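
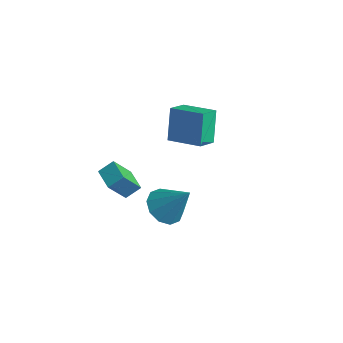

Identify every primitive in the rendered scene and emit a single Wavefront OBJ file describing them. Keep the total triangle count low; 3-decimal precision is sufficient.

v -1.92 3.508 0.162
v -1.839 2.381 0.784
v -0.062 3.891 0.613
v 0.019 2.763 1.234
v -1.339 2.637 -1.494
v -1.258 1.509 -0.873
v 0.519 3.019 -1.044
v 0.6 1.892 -0.422
v 2.86 -3.376 0.467
v 3.709 -3.298 -0.162
v 4.04 -2.944 2.113
v 3.433 -2.705 -0.12
v 2.938 -2.369 0.147
v 2.414 -2.417 0.536
v 2.059 -2.832 0.899
v 2.011 -3.454 1.097
v 2.287 -4.047 1.055
v 2.782 -4.383 0.788
v 3.307 -4.335 0.399
v 3.661 -3.92 0.036
v -2.066 -1.528 -2.592
v -2.372 -2.463 -1.133
v -1.689 -0.805 -2.049
v -1.994 -1.74 -0.59
v -0.906 -2.06 -2.69
v -1.211 -2.995 -1.231
v -0.528 -1.337 -2.147
v -0.834 -2.272 -0.688
f 2 4 1
f 5 2 1
f 1 4 3
f 3 5 1
f 2 8 4
f 6 2 5
f 6 8 2
f 4 8 3
f 7 5 3
f 3 8 7
f 7 6 5
f 8 6 7
f 10 9 12
f 10 12 11
f 12 9 13
f 12 13 11
f 13 9 14
f 13 14 11
f 14 9 15
f 14 15 11
f 15 9 16
f 15 16 11
f 16 9 17
f 16 17 11
f 17 9 18
f 17 18 11
f 18 9 19
f 18 19 11
f 19 9 20
f 19 20 11
f 20 9 10
f 20 10 11
f 22 24 21
f 25 22 21
f 21 24 23
f 23 25 21
f 22 28 24
f 26 22 25
f 26 28 22
f 24 28 23
f 27 25 23
f 23 28 27
f 27 26 25
f 28 26 27



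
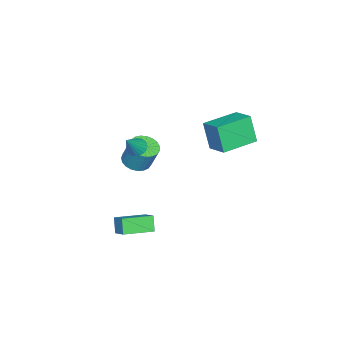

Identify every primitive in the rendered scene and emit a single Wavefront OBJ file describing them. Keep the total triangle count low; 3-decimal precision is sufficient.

v 1.792 -1.689 -2.916
v 2.382 -0.938 -2.331
v 0.483 -0.409 -3.24
v 1.073 0.342 -2.655
v 2.287 -1.402 -3.785
v 2.877 -0.651 -3.2
v 0.978 -0.122 -4.109
v 1.568 0.629 -3.524
v -3.144 -2.551 -1.839
v -2.639 -1.886 -2.172
v -2.43 -1.263 -0.615
v -2.936 -1.929 -0.281
v -2.982 -1.737 -2.186
v -2.773 -1.114 -0.629
v -3.353 -1.729 -2.139
v -3.144 -1.106 -0.582
v -3.688 -1.863 -2.041
v -3.48 -1.241 -0.484
v -3.929 -2.117 -1.907
v -3.721 -1.494 -0.35
v -4.035 -2.445 -1.762
v -3.826 -1.822 -0.205
v -3.986 -2.792 -1.63
v -3.778 -2.169 -0.073
v -3.792 -3.097 -1.534
v -3.583 -2.474 0.023
v -3.486 -3.308 -1.49
v -3.277 -2.685 0.067
v -3.121 -3.388 -1.507
v -2.912 -2.765 0.05
v -2.76 -3.323 -1.581
v -2.551 -2.701 -0.024
v -2.465 -3.125 -1.7
v -2.256 -2.503 -0.143
v -2.288 -2.828 -1.843
v -2.079 -2.205 -0.285
v -2.259 -2.483 -1.985
v -2.05 -1.86 -0.427
v -2.383 -2.15 -2.101
v -2.174 -1.527 -0.544
v 1.21 -0.534 2.903
v 1.572 -0.866 2.558
v 2.25 -0.686 4.137
v 1.656 -0.636 2.515
v 1.664 -0.388 2.539
v 1.593 -0.165 2.626
v 1.456 -0.006 2.761
v 1.276 0.062 2.921
v 1.085 0.026 3.077
v 0.916 -0.106 3.204
v 0.798 -0.313 3.278
v 0.75 -0.558 3.288
v 0.783 -0.799 3.231
v 0.889 -0.994 3.118
v 1.051 -1.109 2.967
v 1.24 -1.126 2.806
v 1.425 -1.04 2.661
v -2.064 4.274 2.901
v -2.371 3.754 4.565
v -1.326 5.364 3.378
v -1.633 4.843 5.042
v -0.267 3.077 2.858
v -0.574 2.556 4.522
v 0.471 4.166 3.335
v 0.164 3.646 4.999
f 2 4 1
f 5 2 1
f 1 4 3
f 3 5 1
f 2 8 4
f 6 2 5
f 6 8 2
f 4 8 3
f 7 5 3
f 3 8 7
f 7 6 5
f 8 6 7
f 10 9 13
f 10 13 11
f 11 13 14
f 11 14 12
f 13 9 15
f 13 15 14
f 14 15 16
f 14 16 12
f 15 9 17
f 15 17 16
f 16 17 18
f 16 18 12
f 17 9 19
f 17 19 18
f 18 19 20
f 18 20 12
f 19 9 21
f 19 21 20
f 20 21 22
f 20 22 12
f 21 9 23
f 21 23 22
f 22 23 24
f 22 24 12
f 23 9 25
f 23 25 24
f 24 25 26
f 24 26 12
f 25 9 27
f 25 27 26
f 26 27 28
f 26 28 12
f 27 9 29
f 27 29 28
f 28 29 30
f 28 30 12
f 29 9 31
f 29 31 30
f 30 31 32
f 30 32 12
f 31 9 33
f 31 33 32
f 32 33 34
f 32 34 12
f 33 9 35
f 33 35 34
f 34 35 36
f 34 36 12
f 35 9 37
f 35 37 36
f 36 37 38
f 36 38 12
f 37 9 39
f 37 39 38
f 38 39 40
f 38 40 12
f 39 9 10
f 39 10 40
f 40 10 11
f 40 11 12
f 42 41 44
f 42 44 43
f 44 41 45
f 44 45 43
f 45 41 46
f 45 46 43
f 46 41 47
f 46 47 43
f 47 41 48
f 47 48 43
f 48 41 49
f 48 49 43
f 49 41 50
f 49 50 43
f 50 41 51
f 50 51 43
f 51 41 52
f 51 52 43
f 52 41 53
f 52 53 43
f 53 41 54
f 53 54 43
f 54 41 55
f 54 55 43
f 55 41 56
f 55 56 43
f 56 41 57
f 56 57 43
f 57 41 42
f 57 42 43
f 59 61 58
f 62 59 58
f 58 61 60
f 60 62 58
f 59 65 61
f 63 59 62
f 63 65 59
f 61 65 60
f 64 62 60
f 60 65 64
f 64 63 62
f 65 63 64



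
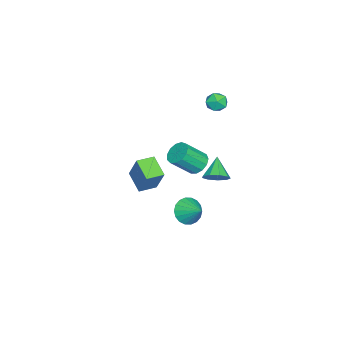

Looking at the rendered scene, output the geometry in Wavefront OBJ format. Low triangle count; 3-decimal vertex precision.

v -1.478 2.109 4.456
v -0.769 1.821 4.397
v -1.851 1.379 3.523
v -1.142 1.091 3.464
v -1.573 0.929 4.079
v -1.342 1.381 4.656
v -1.278 1.819 3.264
v -1.047 2.271 3.841
v -0.645 1.642 3.661
v -0.827 1.092 4.165
v -1.793 2.108 3.755
v -1.975 1.558 4.259
v 1.166 0.712 -4.315
v 1.803 0.049 -3.976
v 1.834 1.768 -3.505
v 2 0.199 -4.335
v 2.033 0.45 -4.69
v 1.893 0.754 -4.97
v 1.609 1.049 -5.121
v 1.238 1.277 -5.112
v 0.852 1.393 -4.945
v 0.528 1.374 -4.654
v 0.331 1.224 -4.295
v 0.299 0.973 -3.94
v 0.438 0.67 -3.66
v 0.722 0.375 -3.509
v 1.093 0.146 -3.518
v 1.479 0.03 -3.684
v 3.466 2.049 2.022
v 4.105 2.532 2.018
v 4.852 1.553 3.234
v 4.214 1.071 3.238
v 3.822 2.698 2.327
v 4.569 1.72 3.542
v 3.426 2.659 2.539
v 4.173 1.68 3.754
v 3.043 2.426 2.587
v 3.79 1.447 3.802
v 2.794 2.074 2.455
v 3.541 1.095 3.671
v 2.759 1.714 2.187
v 3.506 0.735 3.402
v 2.949 1.46 1.866
v 3.696 0.481 3.081
v 3.303 1.393 1.595
v 4.05 0.415 2.81
v 3.709 1.535 1.459
v 4.456 0.556 2.675
v 4.038 1.84 1.503
v 4.785 0.862 2.718
v 4.185 2.212 1.711
v 4.932 1.233 2.926
v -0.339 -2.438 -2.395
v 0.264 -1.725 -0.627
v 0.608 -1.47 -3.108
v 1.211 -0.757 -1.34
v 0.509 -3.243 -2.36
v 1.112 -2.53 -0.592
v 1.456 -2.275 -3.073
v 2.059 -1.562 -1.305
v 1.664 2.574 -0.426
v 2.103 2.928 0.196
v 0.536 2.266 0.546
v 1.774 3.322 -0.061
v 1.393 3.366 -0.489
v 1.139 3.04 -0.887
v 1.13 2.495 -1.07
v 1.371 1.987 -0.951
v 1.749 1.754 -0.586
v 2.087 1.904 -0.147
v 2.227 2.368 0.162
f 1 12 6
f 1 6 2
f 1 2 8
f 1 8 11
f 1 11 12
f 2 6 10
f 6 12 5
f 12 11 3
f 11 8 7
f 8 2 9
f 4 10 5
f 4 5 3
f 4 3 7
f 4 7 9
f 4 9 10
f 5 10 6
f 3 5 12
f 7 3 11
f 9 7 8
f 10 9 2
f 14 13 16
f 14 16 15
f 16 13 17
f 16 17 15
f 17 13 18
f 17 18 15
f 18 13 19
f 18 19 15
f 19 13 20
f 19 20 15
f 20 13 21
f 20 21 15
f 21 13 22
f 21 22 15
f 22 13 23
f 22 23 15
f 23 13 24
f 23 24 15
f 24 13 25
f 24 25 15
f 25 13 26
f 25 26 15
f 26 13 27
f 26 27 15
f 27 13 28
f 27 28 15
f 28 13 14
f 28 14 15
f 30 29 33
f 30 33 31
f 31 33 34
f 31 34 32
f 33 29 35
f 33 35 34
f 34 35 36
f 34 36 32
f 35 29 37
f 35 37 36
f 36 37 38
f 36 38 32
f 37 29 39
f 37 39 38
f 38 39 40
f 38 40 32
f 39 29 41
f 39 41 40
f 40 41 42
f 40 42 32
f 41 29 43
f 41 43 42
f 42 43 44
f 42 44 32
f 43 29 45
f 43 45 44
f 44 45 46
f 44 46 32
f 45 29 47
f 45 47 46
f 46 47 48
f 46 48 32
f 47 29 49
f 47 49 48
f 48 49 50
f 48 50 32
f 49 29 51
f 49 51 50
f 50 51 52
f 50 52 32
f 51 29 30
f 51 30 52
f 52 30 31
f 52 31 32
f 54 56 53
f 57 54 53
f 53 56 55
f 55 57 53
f 54 60 56
f 58 54 57
f 58 60 54
f 56 60 55
f 59 57 55
f 55 60 59
f 59 58 57
f 60 58 59
f 62 61 64
f 62 64 63
f 64 61 65
f 64 65 63
f 65 61 66
f 65 66 63
f 66 61 67
f 66 67 63
f 67 61 68
f 67 68 63
f 68 61 69
f 68 69 63
f 69 61 70
f 69 70 63
f 70 61 71
f 70 71 63
f 71 61 62
f 71 62 63



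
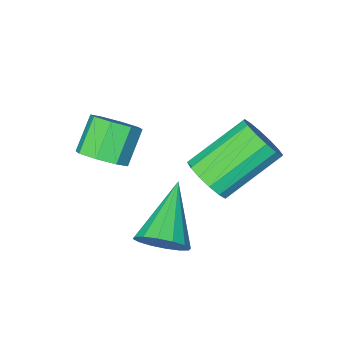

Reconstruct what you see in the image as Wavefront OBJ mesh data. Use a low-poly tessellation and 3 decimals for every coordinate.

v 3.852 3.72 -1.379
v 4.2 4.02 -0.664
v 2.448 2.54 -0.201
v 3.879 4.304 -0.762
v 3.55 4.432 -1.026
v 3.303 4.369 -1.384
v 3.203 4.132 -1.741
v 3.276 3.785 -2.001
v 3.504 3.42 -2.094
v 3.826 3.136 -1.996
v 4.154 3.008 -1.732
v 4.402 3.072 -1.374
v 4.502 3.308 -1.017
v 4.428 3.656 -0.757
v 4.062 0.991 0.554
v 4.707 0.815 1.011
v 3.904 0.393 1.983
v 3.258 0.569 1.526
v 4.506 1.396 1.097
v 3.703 0.973 2.069
v 4.045 1.739 0.865
v 3.242 1.316 1.837
v 3.593 1.644 0.451
v 2.79 1.222 1.423
v 3.416 1.167 0.097
v 2.613 0.745 1.069
v 3.617 0.587 0.011
v 2.814 0.164 0.983
v 4.078 0.244 0.243
v 3.275 -0.179 1.215
v 4.53 0.338 0.657
v 3.727 -0.084 1.629
v 2.175 3.564 0.553
v 2.661 3.846 1.177
v 0.912 4.138 2.41
v 0.425 3.856 1.787
v 2.558 4.2 0.947
v 0.809 4.491 2.18
v 2.352 4.383 0.611
v 0.602 4.675 1.844
v 2.098 4.347 0.259
v 0.349 4.639 1.493
v 1.865 4.101 -0.013
v 0.115 4.393 1.22
v 1.715 3.712 -0.134
v -0.035 4.003 1.099
v 1.688 3.282 -0.07
v -0.061 3.574 1.163
v 1.791 2.929 0.16
v 0.042 3.22 1.393
v 1.998 2.745 0.496
v 0.248 3.037 1.729
v 2.251 2.781 0.847
v 0.502 3.073 2.081
v 2.485 3.027 1.12
v 0.735 3.319 2.353
v 2.635 3.417 1.241
v 0.885 3.708 2.474
f 2 1 4
f 2 4 3
f 4 1 5
f 4 5 3
f 5 1 6
f 5 6 3
f 6 1 7
f 6 7 3
f 7 1 8
f 7 8 3
f 8 1 9
f 8 9 3
f 9 1 10
f 9 10 3
f 10 1 11
f 10 11 3
f 11 1 12
f 11 12 3
f 12 1 13
f 12 13 3
f 13 1 14
f 13 14 3
f 14 1 2
f 14 2 3
f 16 15 19
f 16 19 17
f 17 19 20
f 17 20 18
f 19 15 21
f 19 21 20
f 20 21 22
f 20 22 18
f 21 15 23
f 21 23 22
f 22 23 24
f 22 24 18
f 23 15 25
f 23 25 24
f 24 25 26
f 24 26 18
f 25 15 27
f 25 27 26
f 26 27 28
f 26 28 18
f 27 15 29
f 27 29 28
f 28 29 30
f 28 30 18
f 29 15 31
f 29 31 30
f 30 31 32
f 30 32 18
f 31 15 16
f 31 16 32
f 32 16 17
f 32 17 18
f 34 33 37
f 34 37 35
f 35 37 38
f 35 38 36
f 37 33 39
f 37 39 38
f 38 39 40
f 38 40 36
f 39 33 41
f 39 41 40
f 40 41 42
f 40 42 36
f 41 33 43
f 41 43 42
f 42 43 44
f 42 44 36
f 43 33 45
f 43 45 44
f 44 45 46
f 44 46 36
f 45 33 47
f 45 47 46
f 46 47 48
f 46 48 36
f 47 33 49
f 47 49 48
f 48 49 50
f 48 50 36
f 49 33 51
f 49 51 50
f 50 51 52
f 50 52 36
f 51 33 53
f 51 53 52
f 52 53 54
f 52 54 36
f 53 33 55
f 53 55 54
f 54 55 56
f 54 56 36
f 55 33 57
f 55 57 56
f 56 57 58
f 56 58 36
f 57 33 34
f 57 34 58
f 58 34 35
f 58 35 36



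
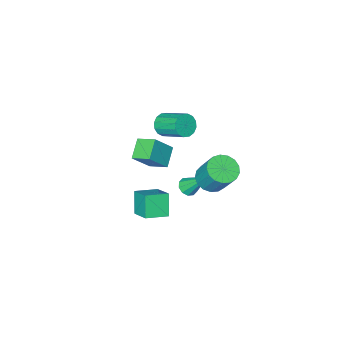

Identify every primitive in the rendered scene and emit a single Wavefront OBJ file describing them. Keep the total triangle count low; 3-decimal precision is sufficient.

v 1.157 -4.054 -2.973
v 0.299 -4.793 -2.276
v 0.67 -3.017 -2.473
v -0.188 -3.756 -1.776
v 2.248 -4.144 -1.724
v 1.39 -4.883 -1.027
v 1.761 -3.107 -1.224
v 0.903 -3.846 -0.527
v 1.505 -2.008 2.586
v 1.83 -2.289 3.176
v 1.48 -0.834 4.064
v 1.155 -0.552 3.474
v 2.105 -2.109 2.99
v 1.755 -0.654 3.877
v 2.219 -1.902 2.695
v 1.869 -0.447 3.582
v 2.142 -1.723 2.371
v 1.792 -0.268 3.259
v 1.894 -1.621 2.105
v 1.544 -0.165 2.992
v 1.542 -1.622 1.968
v 1.192 -0.166 2.855
v 1.18 -1.726 1.996
v 0.83 -0.271 2.884
v 0.905 -1.906 2.183
v 0.555 -0.451 3.07
v 0.791 -2.113 2.478
v 0.441 -0.658 3.365
v 0.868 -2.292 2.801
v 0.518 -0.837 3.689
v 1.116 -2.395 3.068
v 0.766 -0.939 3.955
v 1.468 -2.394 3.205
v 1.118 -0.938 4.092
v 3.255 -2.345 -2.612
v 3.39 -1.068 -1.837
v 1.967 -2.028 -2.911
v 2.102 -0.751 -2.136
v 3.698 -1.669 -3.804
v 3.833 -0.392 -3.029
v 2.41 -1.352 -4.103
v 2.545 -0.075 -3.328
v -0.363 -2.524 -4.447
v 0.01 -2.861 -4.084
v -0.857 -1.376 -2.873
v 0.216 -2.573 -4.23
v 0.2 -2.266 -4.459
v -0.03 -2.057 -4.683
v -0.388 -2.027 -4.817
v -0.736 -2.187 -4.81
v -0.942 -2.475 -4.664
v -0.927 -2.782 -4.435
v -0.696 -2.991 -4.211
v -0.338 -3.021 -4.077
v 0.614 1.057 -0.056
v 1.145 0.435 0.341
v 1.118 1.44 1.953
v 0.586 2.063 1.556
v 1.428 0.718 0.169
v 1.4 1.724 1.781
v 1.524 1.08 -0.054
v 1.496 2.085 1.558
v 1.411 1.436 -0.278
v 1.383 2.441 1.334
v 1.116 1.705 -0.451
v 1.088 2.711 1.16
v 0.706 1.826 -0.534
v 0.678 2.832 1.078
v 0.274 1.771 -0.507
v 0.247 2.776 1.105
v -0.079 1.552 -0.377
v -0.107 2.558 1.235
v -0.274 1.22 -0.173
v -0.301 2.226 1.439
v -0.265 0.851 0.058
v -0.293 1.856 1.67
v -0.055 0.529 0.262
v -0.083 1.534 1.874
v 0.308 0.328 0.394
v 0.28 1.333 2.006
v 0.741 0.294 0.422
v 0.714 1.299 2.034
f 2 4 1
f 5 2 1
f 1 4 3
f 3 5 1
f 2 8 4
f 6 2 5
f 6 8 2
f 4 8 3
f 7 5 3
f 3 8 7
f 7 6 5
f 8 6 7
f 10 9 13
f 10 13 11
f 11 13 14
f 11 14 12
f 13 9 15
f 13 15 14
f 14 15 16
f 14 16 12
f 15 9 17
f 15 17 16
f 16 17 18
f 16 18 12
f 17 9 19
f 17 19 18
f 18 19 20
f 18 20 12
f 19 9 21
f 19 21 20
f 20 21 22
f 20 22 12
f 21 9 23
f 21 23 22
f 22 23 24
f 22 24 12
f 23 9 25
f 23 25 24
f 24 25 26
f 24 26 12
f 25 9 27
f 25 27 26
f 26 27 28
f 26 28 12
f 27 9 29
f 27 29 28
f 28 29 30
f 28 30 12
f 29 9 31
f 29 31 30
f 30 31 32
f 30 32 12
f 31 9 33
f 31 33 32
f 32 33 34
f 32 34 12
f 33 9 10
f 33 10 34
f 34 10 11
f 34 11 12
f 36 38 35
f 39 36 35
f 35 38 37
f 37 39 35
f 36 42 38
f 40 36 39
f 40 42 36
f 38 42 37
f 41 39 37
f 37 42 41
f 41 40 39
f 42 40 41
f 44 43 46
f 44 46 45
f 46 43 47
f 46 47 45
f 47 43 48
f 47 48 45
f 48 43 49
f 48 49 45
f 49 43 50
f 49 50 45
f 50 43 51
f 50 51 45
f 51 43 52
f 51 52 45
f 52 43 53
f 52 53 45
f 53 43 54
f 53 54 45
f 54 43 44
f 54 44 45
f 56 55 59
f 56 59 57
f 57 59 60
f 57 60 58
f 59 55 61
f 59 61 60
f 60 61 62
f 60 62 58
f 61 55 63
f 61 63 62
f 62 63 64
f 62 64 58
f 63 55 65
f 63 65 64
f 64 65 66
f 64 66 58
f 65 55 67
f 65 67 66
f 66 67 68
f 66 68 58
f 67 55 69
f 67 69 68
f 68 69 70
f 68 70 58
f 69 55 71
f 69 71 70
f 70 71 72
f 70 72 58
f 71 55 73
f 71 73 72
f 72 73 74
f 72 74 58
f 73 55 75
f 73 75 74
f 74 75 76
f 74 76 58
f 75 55 77
f 75 77 76
f 76 77 78
f 76 78 58
f 77 55 79
f 77 79 78
f 78 79 80
f 78 80 58
f 79 55 81
f 79 81 80
f 80 81 82
f 80 82 58
f 81 55 56
f 81 56 82
f 82 56 57
f 82 57 58



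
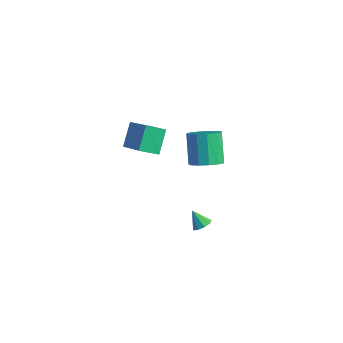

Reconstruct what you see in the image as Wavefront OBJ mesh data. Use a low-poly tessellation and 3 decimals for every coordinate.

v -0.96 -3.343 2.905
v -1.369 -2.259 3.964
v -0.263 -2.513 2.324
v -0.672 -1.429 3.383
v 0.572 -3.851 4.017
v 0.163 -2.767 5.076
v 1.269 -3.021 3.436
v 0.86 -1.937 4.495
v 2.853 -1.274 -3.663
v 3.297 -1.157 -3.276
v 2.127 -1.246 -2.837
v 3.143 -0.806 -3.423
v 2.853 -0.674 -3.682
v 2.564 -0.822 -3.932
v 2.409 -1.182 -4.056
v 2.463 -1.584 -3.996
v 2.699 -1.841 -3.78
v 3.007 -1.833 -3.509
v 3.243 -1.562 -3.31
v 2.416 -0.382 1.122
v 3.002 0.392 0.987
v 2.09 1.336 2.443
v 1.504 0.562 2.578
v 2.563 0.471 0.662
v 1.651 1.414 2.117
v 2.077 0.278 0.482
v 1.165 1.222 1.938
v 1.699 -0.124 0.506
v 0.787 0.82 1.961
v 1.549 -0.607 0.725
v 0.637 0.336 2.181
v 1.674 -1.02 1.071
v 0.762 -0.076 2.526
v 2.034 -1.229 1.432
v 1.122 -0.286 2.888
v 2.516 -1.17 1.696
v 1.604 -0.226 3.151
v 2.966 -0.861 1.777
v 2.054 0.083 3.233
v 3.241 -0.399 1.65
v 2.329 0.545 3.106
v 3.255 0.068 1.356
v 2.343 1.012 2.812
f 2 4 1
f 5 2 1
f 1 4 3
f 3 5 1
f 2 8 4
f 6 2 5
f 6 8 2
f 4 8 3
f 7 5 3
f 3 8 7
f 7 6 5
f 8 6 7
f 10 9 12
f 10 12 11
f 12 9 13
f 12 13 11
f 13 9 14
f 13 14 11
f 14 9 15
f 14 15 11
f 15 9 16
f 15 16 11
f 16 9 17
f 16 17 11
f 17 9 18
f 17 18 11
f 18 9 19
f 18 19 11
f 19 9 10
f 19 10 11
f 21 20 24
f 21 24 22
f 22 24 25
f 22 25 23
f 24 20 26
f 24 26 25
f 25 26 27
f 25 27 23
f 26 20 28
f 26 28 27
f 27 28 29
f 27 29 23
f 28 20 30
f 28 30 29
f 29 30 31
f 29 31 23
f 30 20 32
f 30 32 31
f 31 32 33
f 31 33 23
f 32 20 34
f 32 34 33
f 33 34 35
f 33 35 23
f 34 20 36
f 34 36 35
f 35 36 37
f 35 37 23
f 36 20 38
f 36 38 37
f 37 38 39
f 37 39 23
f 38 20 40
f 38 40 39
f 39 40 41
f 39 41 23
f 40 20 42
f 40 42 41
f 41 42 43
f 41 43 23
f 42 20 21
f 42 21 43
f 43 21 22
f 43 22 23



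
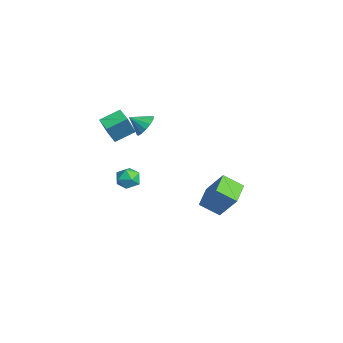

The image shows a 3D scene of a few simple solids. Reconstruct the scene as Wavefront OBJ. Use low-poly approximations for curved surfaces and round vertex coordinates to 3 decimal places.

v -0.061 1.899 -3.754
v 0.817 2.716 -2.055
v 0.43 3.07 -4.571
v 1.309 3.887 -2.872
v 1.351 1.073 -4.088
v 2.23 1.89 -2.389
v 1.843 2.244 -4.905
v 2.721 3.061 -3.206
v 0.443 -1.975 2.778
v 0.922 -2.511 2.307
v 0.097 -2.885 3.462
v 1.192 -2.37 2.631
v 1.262 -2.123 2.995
v 1.111 -1.836 3.3
v 0.782 -1.586 3.466
v 0.362 -1.441 3.447
v -0.037 -1.439 3.249
v -0.307 -1.58 2.925
v -0.376 -1.827 2.561
v -0.226 -2.114 2.255
v 0.103 -2.363 2.09
v 0.524 -2.509 2.109
v 3.323 -3.59 1.155
v 3.577 -3.158 0.493
v 4.283 -4.502 0.927
v 4.537 -4.07 0.265
v 4.649 -3.764 1.029
v 4.056 -3.2 1.17
v 3.804 -4.46 0.25
v 3.211 -3.896 0.391
v 3.874 -3.695 -0.066
v 4.397 -3.265 0.415
v 3.463 -4.395 1.005
v 3.986 -3.965 1.486
v 1.567 -4.071 2.392
v 0.729 -4.32 2.708
v 1.402 -2.792 2.963
v 0.564 -3.042 3.279
v 2.396 -4.718 4.081
v 1.558 -4.968 4.397
v 2.231 -3.44 4.652
v 1.393 -3.689 4.968
f 2 4 1
f 5 2 1
f 1 4 3
f 3 5 1
f 2 8 4
f 6 2 5
f 6 8 2
f 4 8 3
f 7 5 3
f 3 8 7
f 7 6 5
f 8 6 7
f 10 9 12
f 10 12 11
f 12 9 13
f 12 13 11
f 13 9 14
f 13 14 11
f 14 9 15
f 14 15 11
f 15 9 16
f 15 16 11
f 16 9 17
f 16 17 11
f 17 9 18
f 17 18 11
f 18 9 19
f 18 19 11
f 19 9 20
f 19 20 11
f 20 9 21
f 20 21 11
f 21 9 22
f 21 22 11
f 22 9 10
f 22 10 11
f 23 34 28
f 23 28 24
f 23 24 30
f 23 30 33
f 23 33 34
f 24 28 32
f 28 34 27
f 34 33 25
f 33 30 29
f 30 24 31
f 26 32 27
f 26 27 25
f 26 25 29
f 26 29 31
f 26 31 32
f 27 32 28
f 25 27 34
f 29 25 33
f 31 29 30
f 32 31 24
f 36 38 35
f 39 36 35
f 35 38 37
f 37 39 35
f 36 42 38
f 40 36 39
f 40 42 36
f 38 42 37
f 41 39 37
f 37 42 41
f 41 40 39
f 42 40 41



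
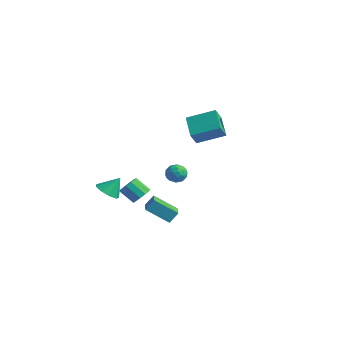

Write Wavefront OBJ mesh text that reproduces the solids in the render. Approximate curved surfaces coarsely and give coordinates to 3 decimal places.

v -2.195 2.251 0.888
v -3.477 2.977 1.717
v -2.408 2.9 -0.011
v -3.69 3.627 0.817
v -1.01 3.573 1.563
v -2.292 4.3 2.391
v -1.223 4.223 0.663
v -2.505 4.949 1.492
v -1.254 -2.254 -2.323
v -0.795 -2.72 -2.106
v -1.586 -3.133 -1.319
v -2.046 -2.666 -1.537
v -0.742 -2.404 -1.886
v -1.533 -2.816 -1.1
v -0.851 -2.039 -1.806
v -1.643 -2.452 -1.019
v -1.089 -1.743 -1.889
v -1.881 -2.156 -1.103
v -1.379 -1.609 -2.111
v -2.171 -2.022 -1.324
v -1.629 -1.68 -2.4
v -2.421 -2.092 -1.613
v -1.761 -1.932 -2.665
v -2.552 -2.345 -1.878
v -1.731 -2.287 -2.821
v -2.523 -2.7 -2.034
v -1.55 -2.631 -2.819
v -2.342 -3.044 -2.033
v -1.275 -2.856 -2.66
v -2.067 -3.268 -1.873
v -0.994 -2.889 -2.394
v -1.785 -3.301 -1.607
v -0.101 0.119 -0.378
v 0.183 -0.158 -0.96
v -1.043 -0.502 -0.54
v -0.759 -0.779 -1.122
v -0.497 -0.944 -0.489
v 0.085 -0.56 -0.389
v -0.945 -0.1 -1.111
v -0.363 0.284 -1.011
v -0.339 -0.294 -1.413
v -0.062 -0.815 -1.029
v -0.798 0.155 -0.471
v -0.521 -0.366 -0.087
v 0.124 0.035 -0.654
v -0.984 -0.695 -0.846
v -0.829 -0.792 -0.474
v -0.663 -0.955 -0.816
v 0.066 -0.201 -0.319
v 0.233 -0.364 -0.661
v -0.166 -0.826 -0.385
v -1.093 -0.296 -0.839
v -0.926 -0.459 -1.181
v -0.197 0.295 -0.684
v -0.031 0.132 -1.026
v -0.694 0.166 -1.115
v -0.016 -0.208 -1.263
v -0.57 -0.573 -1.358
v -0.68 -0.174 -1.352
v -0.337 0.052 -1.293
v 0.147 -0.514 -1.037
v -0.407 -0.88 -1.133
v -0.253 -0.976 -0.761
v 0.089 -0.75 -0.702
v -0.16 -0.594 -1.303
v -0.453 0.22 -0.367
v -1.007 -0.146 -0.463
v -0.949 0.09 -0.798
v -0.607 0.316 -0.739
v -0.29 -0.087 -0.142
v -0.844 -0.452 -0.237
v -0.523 -0.712 -0.207
v -0.18 -0.486 -0.148
v -0.7 -0.066 -0.197
v -0.319 -2.771 -2.478
v -0.135 -2.278 -1.809
v 0.691 -1.837 -3.443
v 0.875 -1.345 -2.774
v 0.665 -3.535 -2.186
v 0.849 -3.043 -1.517
v 1.675 -2.602 -3.151
v 1.859 -2.109 -2.482
v -2.034 -4.167 -1.592
v -1.549 -3.698 -2.075
v -1.726 -3.453 -0.588
v -2.075 -3.486 -2.064
v -2.583 -3.593 -1.832
v -2.833 -3.969 -1.488
v -2.71 -4.437 -1.193
v -2.27 -4.78 -1.084
v -1.72 -4.835 -1.213
v -1.317 -4.579 -1.519
v -1.249 -4.129 -1.86
f 2 4 1
f 5 2 1
f 1 4 3
f 3 5 1
f 2 8 4
f 6 2 5
f 6 8 2
f 4 8 3
f 7 5 3
f 3 8 7
f 7 6 5
f 8 6 7
f 10 9 13
f 10 13 11
f 11 13 14
f 11 14 12
f 13 9 15
f 13 15 14
f 14 15 16
f 14 16 12
f 15 9 17
f 15 17 16
f 16 17 18
f 16 18 12
f 17 9 19
f 17 19 18
f 18 19 20
f 18 20 12
f 19 9 21
f 19 21 20
f 20 21 22
f 20 22 12
f 21 9 23
f 21 23 22
f 22 23 24
f 22 24 12
f 23 9 25
f 23 25 24
f 24 25 26
f 24 26 12
f 25 9 27
f 25 27 26
f 26 27 28
f 26 28 12
f 27 9 29
f 27 29 28
f 28 29 30
f 28 30 12
f 29 9 31
f 29 31 30
f 30 31 32
f 30 32 12
f 31 9 10
f 31 10 32
f 32 10 11
f 32 11 12
f 33 70 49
f 70 44 73
f 49 73 38
f 70 73 49
f 33 49 45
f 49 38 50
f 45 50 34
f 49 50 45
f 33 45 54
f 45 34 55
f 54 55 40
f 45 55 54
f 33 54 66
f 54 40 69
f 66 69 43
f 54 69 66
f 33 66 70
f 66 43 74
f 70 74 44
f 66 74 70
f 34 50 61
f 50 38 64
f 61 64 42
f 50 64 61
f 38 73 51
f 73 44 72
f 51 72 37
f 73 72 51
f 44 74 71
f 74 43 67
f 71 67 35
f 74 67 71
f 43 69 68
f 69 40 56
f 68 56 39
f 69 56 68
f 40 55 60
f 55 34 57
f 60 57 41
f 55 57 60
f 36 62 48
f 62 42 63
f 48 63 37
f 62 63 48
f 36 48 46
f 48 37 47
f 46 47 35
f 48 47 46
f 36 46 53
f 46 35 52
f 53 52 39
f 46 52 53
f 36 53 58
f 53 39 59
f 58 59 41
f 53 59 58
f 36 58 62
f 58 41 65
f 62 65 42
f 58 65 62
f 37 63 51
f 63 42 64
f 51 64 38
f 63 64 51
f 35 47 71
f 47 37 72
f 71 72 44
f 47 72 71
f 39 52 68
f 52 35 67
f 68 67 43
f 52 67 68
f 41 59 60
f 59 39 56
f 60 56 40
f 59 56 60
f 42 65 61
f 65 41 57
f 61 57 34
f 65 57 61
f 76 78 75
f 79 76 75
f 75 78 77
f 77 79 75
f 76 82 78
f 80 76 79
f 80 82 76
f 78 82 77
f 81 79 77
f 77 82 81
f 81 80 79
f 82 80 81
f 84 83 86
f 84 86 85
f 86 83 87
f 86 87 85
f 87 83 88
f 87 88 85
f 88 83 89
f 88 89 85
f 89 83 90
f 89 90 85
f 90 83 91
f 90 91 85
f 91 83 92
f 91 92 85
f 92 83 93
f 92 93 85
f 93 83 84
f 93 84 85



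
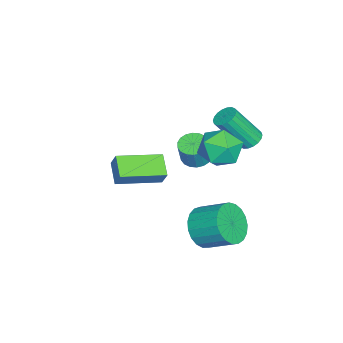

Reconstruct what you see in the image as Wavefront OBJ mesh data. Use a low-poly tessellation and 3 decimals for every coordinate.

v 0.698 1.166 -1.935
v 1.673 1.154 -2.199
v 1.897 2.422 -1.428
v 0.922 2.434 -1.165
v 1.501 1.375 -2.512
v 1.724 2.643 -1.742
v 1.19 1.56 -2.725
v 1.413 2.827 -1.955
v 0.793 1.676 -2.802
v 1.017 2.944 -2.032
v 0.381 1.704 -2.729
v 0.604 2.972 -1.959
v 0.023 1.64 -2.518
v 0.247 2.907 -1.748
v -0.218 1.493 -2.207
v 0.006 2.761 -1.437
v -0.3 1.29 -1.849
v -0.077 2.558 -1.079
v -0.21 1.065 -1.506
v 0.013 2.333 -0.735
v 0.037 0.858 -1.237
v 0.26 2.126 -0.466
v 0.399 0.705 -1.088
v 0.622 1.972 -0.318
v 0.812 0.631 -1.086
v 1.035 1.898 -0.316
v 1.206 0.649 -1.231
v 1.429 1.917 -0.461
v 1.512 0.757 -1.498
v 1.735 2.025 -0.728
v 1.677 0.936 -1.84
v 1.901 2.204 -1.07
v -1.786 0.181 0.393
v -1.183 0.372 0.203
v -0.832 0.33 1.277
v -1.434 0.139 1.467
v -1.319 0.627 0.258
v -0.967 0.585 1.331
v -1.546 0.794 0.339
v -1.195 0.752 1.412
v -1.822 0.839 0.431
v -1.47 0.797 1.504
v -2.09 0.754 0.516
v -1.738 0.712 1.589
v -2.298 0.556 0.576
v -1.946 0.513 1.649
v -2.404 0.283 0.6
v -2.053 0.241 1.673
v -2.388 -0.01 0.583
v -2.037 -0.052 1.657
v -2.253 -0.265 0.529
v -1.901 -0.307 1.602
v -2.025 -0.432 0.448
v -1.674 -0.474 1.521
v -1.75 -0.477 0.356
v -1.398 -0.519 1.429
v -1.482 -0.392 0.271
v -1.13 -0.434 1.344
v -1.274 -0.193 0.211
v -0.922 -0.236 1.284
v -1.167 0.079 0.187
v -0.816 0.037 1.26
v -4.027 -2.161 -2.249
v -3.748 -1.839 -1.479
v -3.079 -1.687 -2.79
v -2.801 -1.365 -2.02
v -2.939 -3.935 -1.9
v -2.661 -3.613 -1.13
v -1.992 -3.461 -2.441
v -1.713 -3.139 -1.671
v -1.197 2.031 1.479
v -0.204 2.252 1.702
v -1.136 0.708 2.518
v -0.143 0.929 2.741
v -0.903 1.56 3.069
v -0.941 2.378 2.426
v -0.399 0.582 1.794
v -0.437 1.4 1.151
v 0.289 1.356 1.896
v -0.023 1.961 2.685
v -1.317 0.999 1.535
v -1.629 1.604 2.324
v -3.335 2.112 0.703
v -3.012 1.752 0.383
v -2.601 0.707 1.978
v -2.925 1.068 2.297
v -2.842 1.931 0.457
v -2.431 0.887 2.052
v -2.77 2.147 0.579
v -2.359 1.102 2.174
v -2.809 2.355 0.726
v -2.399 1.311 2.321
v -2.953 2.516 0.868
v -2.542 1.471 2.463
v -3.173 2.596 0.978
v -2.762 1.552 2.572
v -3.424 2.581 1.032
v -3.014 1.537 2.627
v -3.659 2.473 1.022
v -3.248 1.428 2.617
v -3.829 2.293 0.948
v -3.418 1.249 2.543
v -3.901 2.078 0.826
v -3.49 1.033 2.421
v -3.861 1.869 0.679
v -3.451 0.825 2.274
v -3.718 1.709 0.537
v -3.307 0.664 2.132
v -3.498 1.628 0.428
v -3.087 0.584 2.022
v -3.246 1.643 0.373
v -2.836 0.599 1.968
f 2 1 5
f 2 5 3
f 3 5 6
f 3 6 4
f 5 1 7
f 5 7 6
f 6 7 8
f 6 8 4
f 7 1 9
f 7 9 8
f 8 9 10
f 8 10 4
f 9 1 11
f 9 11 10
f 10 11 12
f 10 12 4
f 11 1 13
f 11 13 12
f 12 13 14
f 12 14 4
f 13 1 15
f 13 15 14
f 14 15 16
f 14 16 4
f 15 1 17
f 15 17 16
f 16 17 18
f 16 18 4
f 17 1 19
f 17 19 18
f 18 19 20
f 18 20 4
f 19 1 21
f 19 21 20
f 20 21 22
f 20 22 4
f 21 1 23
f 21 23 22
f 22 23 24
f 22 24 4
f 23 1 25
f 23 25 24
f 24 25 26
f 24 26 4
f 25 1 27
f 25 27 26
f 26 27 28
f 26 28 4
f 27 1 29
f 27 29 28
f 28 29 30
f 28 30 4
f 29 1 31
f 29 31 30
f 30 31 32
f 30 32 4
f 31 1 2
f 31 2 32
f 32 2 3
f 32 3 4
f 34 33 37
f 34 37 35
f 35 37 38
f 35 38 36
f 37 33 39
f 37 39 38
f 38 39 40
f 38 40 36
f 39 33 41
f 39 41 40
f 40 41 42
f 40 42 36
f 41 33 43
f 41 43 42
f 42 43 44
f 42 44 36
f 43 33 45
f 43 45 44
f 44 45 46
f 44 46 36
f 45 33 47
f 45 47 46
f 46 47 48
f 46 48 36
f 47 33 49
f 47 49 48
f 48 49 50
f 48 50 36
f 49 33 51
f 49 51 50
f 50 51 52
f 50 52 36
f 51 33 53
f 51 53 52
f 52 53 54
f 52 54 36
f 53 33 55
f 53 55 54
f 54 55 56
f 54 56 36
f 55 33 57
f 55 57 56
f 56 57 58
f 56 58 36
f 57 33 59
f 57 59 58
f 58 59 60
f 58 60 36
f 59 33 61
f 59 61 60
f 60 61 62
f 60 62 36
f 61 33 34
f 61 34 62
f 62 34 35
f 62 35 36
f 64 66 63
f 67 64 63
f 63 66 65
f 65 67 63
f 64 70 66
f 68 64 67
f 68 70 64
f 66 70 65
f 69 67 65
f 65 70 69
f 69 68 67
f 70 68 69
f 71 82 76
f 71 76 72
f 71 72 78
f 71 78 81
f 71 81 82
f 72 76 80
f 76 82 75
f 82 81 73
f 81 78 77
f 78 72 79
f 74 80 75
f 74 75 73
f 74 73 77
f 74 77 79
f 74 79 80
f 75 80 76
f 73 75 82
f 77 73 81
f 79 77 78
f 80 79 72
f 84 83 87
f 84 87 85
f 85 87 88
f 85 88 86
f 87 83 89
f 87 89 88
f 88 89 90
f 88 90 86
f 89 83 91
f 89 91 90
f 90 91 92
f 90 92 86
f 91 83 93
f 91 93 92
f 92 93 94
f 92 94 86
f 93 83 95
f 93 95 94
f 94 95 96
f 94 96 86
f 95 83 97
f 95 97 96
f 96 97 98
f 96 98 86
f 97 83 99
f 97 99 98
f 98 99 100
f 98 100 86
f 99 83 101
f 99 101 100
f 100 101 102
f 100 102 86
f 101 83 103
f 101 103 102
f 102 103 104
f 102 104 86
f 103 83 105
f 103 105 104
f 104 105 106
f 104 106 86
f 105 83 107
f 105 107 106
f 106 107 108
f 106 108 86
f 107 83 109
f 107 109 108
f 108 109 110
f 108 110 86
f 109 83 111
f 109 111 110
f 110 111 112
f 110 112 86
f 111 83 84
f 111 84 112
f 112 84 85
f 112 85 86



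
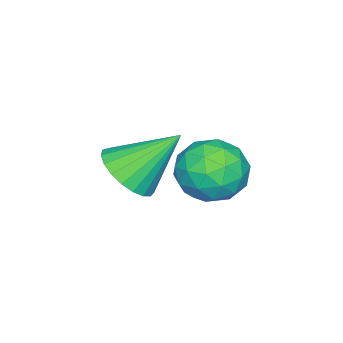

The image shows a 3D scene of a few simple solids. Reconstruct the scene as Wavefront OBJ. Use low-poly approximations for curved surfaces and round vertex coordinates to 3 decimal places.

v 0.09 -0.528 -1.039
v 0.623 0.252 -1.396
v -0.71 0.668 0.379
v 0.268 0.28 -1.619
v -0.117 0.167 -1.742
v -0.467 -0.065 -1.743
v -0.721 -0.377 -1.623
v -0.834 -0.716 -1.402
v -0.788 -1.022 -1.118
v -0.59 -1.242 -0.82
v -0.274 -1.339 -0.56
v 0.104 -1.296 -0.383
v 0.48 -1.12 -0.32
v 0.789 -0.841 -0.381
v 0.976 -0.509 -0.555
v 1.011 -0.179 -0.814
v 0.886 0.09 -1.111
v -2.037 1.615 -2.495
v -1.568 0.983 -1.647
v -3.412 0.357 -2.673
v -2.943 -0.275 -1.825
v -3.424 0.75 -1.585
v -2.575 1.527 -1.475
v -2.405 -0.187 -2.845
v -1.556 0.59 -2.735
v -1.796 -0.13 -1.863
v -2.426 0.448 -1.085
v -2.554 0.892 -3.235
v -3.184 1.47 -2.457
v -1.682 1.409 -2.056
v -3.298 -0.069 -2.264
v -3.581 0.533 -2.123
v -3.306 0.162 -1.625
v -2.273 1.729 -1.954
v -1.998 1.357 -1.456
v -3.089 1.22 -1.419
v -2.982 -0.017 -2.864
v -2.707 -0.389 -2.366
v -1.674 1.178 -2.695
v -1.399 0.807 -2.197
v -1.891 0.12 -2.901
v -1.541 0.383 -1.684
v -2.349 -0.356 -1.789
v -2.033 -0.304 -2.388
v -1.533 0.153 -2.324
v -1.911 0.723 -1.226
v -2.719 -0.016 -1.331
v -3.001 0.586 -1.19
v -2.502 1.043 -1.125
v -2.045 0.069 -1.353
v -2.261 1.356 -2.989
v -3.069 0.617 -3.094
v -2.478 0.297 -3.195
v -1.979 0.754 -3.13
v -2.631 1.696 -2.531
v -3.439 0.957 -2.636
v -3.447 1.187 -1.996
v -2.947 1.644 -1.932
v -2.935 1.271 -2.967
f 2 1 4
f 2 4 3
f 4 1 5
f 4 5 3
f 5 1 6
f 5 6 3
f 6 1 7
f 6 7 3
f 7 1 8
f 7 8 3
f 8 1 9
f 8 9 3
f 9 1 10
f 9 10 3
f 10 1 11
f 10 11 3
f 11 1 12
f 11 12 3
f 12 1 13
f 12 13 3
f 13 1 14
f 13 14 3
f 14 1 15
f 14 15 3
f 15 1 16
f 15 16 3
f 16 1 17
f 16 17 3
f 17 1 2
f 17 2 3
f 18 55 34
f 55 29 58
f 34 58 23
f 55 58 34
f 18 34 30
f 34 23 35
f 30 35 19
f 34 35 30
f 18 30 39
f 30 19 40
f 39 40 25
f 30 40 39
f 18 39 51
f 39 25 54
f 51 54 28
f 39 54 51
f 18 51 55
f 51 28 59
f 55 59 29
f 51 59 55
f 19 35 46
f 35 23 49
f 46 49 27
f 35 49 46
f 23 58 36
f 58 29 57
f 36 57 22
f 58 57 36
f 29 59 56
f 59 28 52
f 56 52 20
f 59 52 56
f 28 54 53
f 54 25 41
f 53 41 24
f 54 41 53
f 25 40 45
f 40 19 42
f 45 42 26
f 40 42 45
f 21 47 33
f 47 27 48
f 33 48 22
f 47 48 33
f 21 33 31
f 33 22 32
f 31 32 20
f 33 32 31
f 21 31 38
f 31 20 37
f 38 37 24
f 31 37 38
f 21 38 43
f 38 24 44
f 43 44 26
f 38 44 43
f 21 43 47
f 43 26 50
f 47 50 27
f 43 50 47
f 22 48 36
f 48 27 49
f 36 49 23
f 48 49 36
f 20 32 56
f 32 22 57
f 56 57 29
f 32 57 56
f 24 37 53
f 37 20 52
f 53 52 28
f 37 52 53
f 26 44 45
f 44 24 41
f 45 41 25
f 44 41 45
f 27 50 46
f 50 26 42
f 46 42 19
f 50 42 46



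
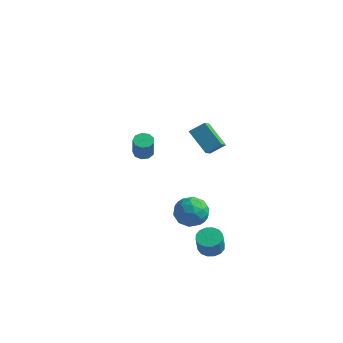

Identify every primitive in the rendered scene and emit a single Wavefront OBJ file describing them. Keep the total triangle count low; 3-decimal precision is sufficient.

v 1.535 -0.881 -1.696
v 1.875 -0.35 -2.59
v 3.085 -1.73 -1.61
v 3.425 -1.199 -2.504
v 3.285 -0.656 -1.566
v 2.327 -0.131 -1.619
v 2.633 -1.949 -2.581
v 1.675 -1.424 -2.634
v 2.553 -1.011 -3.137
v 2.957 -0.211 -2.509
v 2.003 -1.869 -1.691
v 2.407 -1.069 -1.063
v 1.569 -0.541 -2.15
v 3.391 -1.539 -2.05
v 3.309 -1.219 -1.498
v 3.509 -0.908 -2.024
v 1.835 -0.412 -1.579
v 2.035 -0.1 -2.105
v 2.864 -0.28 -1.503
v 2.925 -1.98 -2.095
v 3.125 -1.668 -2.621
v 1.451 -1.172 -2.176
v 1.651 -0.861 -2.702
v 2.096 -1.8 -2.697
v 2.167 -0.617 -2.997
v 3.078 -1.116 -2.947
v 2.613 -1.557 -2.992
v 2.05 -1.249 -3.024
v 2.404 -0.147 -2.628
v 3.315 -0.646 -2.578
v 3.233 -0.327 -2.027
v 2.67 -0.018 -2.058
v 2.803 -0.536 -2.95
v 1.645 -1.434 -1.622
v 2.556 -1.933 -1.572
v 2.29 -2.062 -2.142
v 1.727 -1.753 -2.173
v 1.882 -0.964 -1.253
v 2.793 -1.463 -1.203
v 2.91 -0.831 -1.176
v 2.347 -0.523 -1.208
v 2.157 -1.544 -1.25
v -2.866 2.873 -1.238
v -2.244 2.99 -1.329
v -1.951 2.524 0.067
v -2.574 2.407 0.158
v -2.441 3.346 -1.169
v -2.149 2.881 0.227
v -2.837 3.481 -1.041
v -2.545 3.016 0.355
v -3.247 3.331 -1.005
v -2.955 2.866 0.391
v -3.479 2.967 -1.078
v -3.187 2.501 0.317
v -3.423 2.558 -1.226
v -3.131 2.093 0.17
v -3.107 2.297 -1.379
v -2.815 1.832 0.016
v -2.678 2.305 -1.466
v -2.386 1.84 -0.071
v -2.337 2.579 -1.447
v -2.045 2.113 -0.051
v 3.096 -0.003 2.393
v 3.412 -1.144 3.23
v 1.803 0.432 3.473
v 2.119 -0.71 4.31
v 3.761 0.59 2.95
v 4.077 -0.552 3.787
v 2.468 1.024 4.03
v 2.784 -0.117 4.867
v 3.918 -1.346 -4.375
v 4.683 -1.194 -4.387
v 4.786 -1.621 -3.217
v 4.022 -1.774 -3.205
v 4.511 -0.856 -4.248
v 4.614 -1.283 -3.078
v 4.181 -0.649 -4.144
v 4.284 -1.076 -2.973
v 3.78 -0.629 -4.101
v 3.883 -1.057 -2.931
v 3.416 -0.802 -4.132
v 3.519 -1.229 -2.962
v 3.187 -1.12 -4.228
v 3.29 -1.547 -3.058
v 3.154 -1.499 -4.363
v 3.257 -1.926 -3.193
v 3.326 -1.837 -4.502
v 3.429 -2.264 -3.332
v 3.656 -2.044 -4.607
v 3.759 -2.471 -3.436
v 4.057 -2.063 -4.649
v 4.16 -2.491 -3.479
v 4.421 -1.891 -4.618
v 4.524 -2.318 -3.448
v 4.65 -1.573 -4.522
v 4.753 -2 -3.352
f 1 38 17
f 38 12 41
f 17 41 6
f 38 41 17
f 1 17 13
f 17 6 18
f 13 18 2
f 17 18 13
f 1 13 22
f 13 2 23
f 22 23 8
f 13 23 22
f 1 22 34
f 22 8 37
f 34 37 11
f 22 37 34
f 1 34 38
f 34 11 42
f 38 42 12
f 34 42 38
f 2 18 29
f 18 6 32
f 29 32 10
f 18 32 29
f 6 41 19
f 41 12 40
f 19 40 5
f 41 40 19
f 12 42 39
f 42 11 35
f 39 35 3
f 42 35 39
f 11 37 36
f 37 8 24
f 36 24 7
f 37 24 36
f 8 23 28
f 23 2 25
f 28 25 9
f 23 25 28
f 4 30 16
f 30 10 31
f 16 31 5
f 30 31 16
f 4 16 14
f 16 5 15
f 14 15 3
f 16 15 14
f 4 14 21
f 14 3 20
f 21 20 7
f 14 20 21
f 4 21 26
f 21 7 27
f 26 27 9
f 21 27 26
f 4 26 30
f 26 9 33
f 30 33 10
f 26 33 30
f 5 31 19
f 31 10 32
f 19 32 6
f 31 32 19
f 3 15 39
f 15 5 40
f 39 40 12
f 15 40 39
f 7 20 36
f 20 3 35
f 36 35 11
f 20 35 36
f 9 27 28
f 27 7 24
f 28 24 8
f 27 24 28
f 10 33 29
f 33 9 25
f 29 25 2
f 33 25 29
f 44 43 47
f 44 47 45
f 45 47 48
f 45 48 46
f 47 43 49
f 47 49 48
f 48 49 50
f 48 50 46
f 49 43 51
f 49 51 50
f 50 51 52
f 50 52 46
f 51 43 53
f 51 53 52
f 52 53 54
f 52 54 46
f 53 43 55
f 53 55 54
f 54 55 56
f 54 56 46
f 55 43 57
f 55 57 56
f 56 57 58
f 56 58 46
f 57 43 59
f 57 59 58
f 58 59 60
f 58 60 46
f 59 43 61
f 59 61 60
f 60 61 62
f 60 62 46
f 61 43 44
f 61 44 62
f 62 44 45
f 62 45 46
f 64 66 63
f 67 64 63
f 63 66 65
f 65 67 63
f 64 70 66
f 68 64 67
f 68 70 64
f 66 70 65
f 69 67 65
f 65 70 69
f 69 68 67
f 70 68 69
f 72 71 75
f 72 75 73
f 73 75 76
f 73 76 74
f 75 71 77
f 75 77 76
f 76 77 78
f 76 78 74
f 77 71 79
f 77 79 78
f 78 79 80
f 78 80 74
f 79 71 81
f 79 81 80
f 80 81 82
f 80 82 74
f 81 71 83
f 81 83 82
f 82 83 84
f 82 84 74
f 83 71 85
f 83 85 84
f 84 85 86
f 84 86 74
f 85 71 87
f 85 87 86
f 86 87 88
f 86 88 74
f 87 71 89
f 87 89 88
f 88 89 90
f 88 90 74
f 89 71 91
f 89 91 90
f 90 91 92
f 90 92 74
f 91 71 93
f 91 93 92
f 92 93 94
f 92 94 74
f 93 71 95
f 93 95 94
f 94 95 96
f 94 96 74
f 95 71 72
f 95 72 96
f 96 72 73
f 96 73 74



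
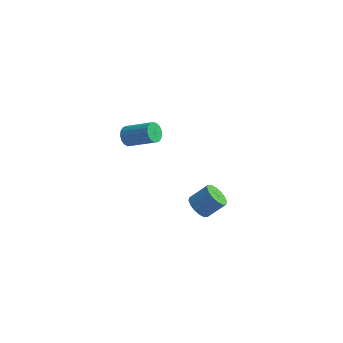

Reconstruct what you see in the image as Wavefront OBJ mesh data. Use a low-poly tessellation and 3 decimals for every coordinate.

v 0.803 3.237 -3.999
v 1.372 3.074 -4.391
v 2.106 3.62 -3.554
v 1.537 3.783 -3.161
v 1.264 3.404 -4.512
v 1.998 3.95 -3.675
v 1.033 3.69 -4.495
v 1.767 4.235 -3.658
v 0.74 3.854 -4.345
v 1.474 4.399 -3.508
v 0.464 3.853 -4.102
v 1.199 4.398 -3.265
v 0.279 3.687 -3.832
v 1.013 4.232 -2.995
v 0.234 3.4 -3.606
v 0.968 3.946 -2.769
v 0.342 3.07 -3.485
v 1.076 3.616 -2.648
v 0.573 2.785 -3.502
v 1.307 3.33 -2.665
v 0.866 2.621 -3.652
v 1.6 3.166 -2.815
v 1.141 2.622 -3.895
v 1.876 3.167 -3.058
v 1.327 2.788 -4.165
v 2.061 3.333 -3.328
v -1.955 1.176 2.256
v -1.68 1.261 1.763
v -0.291 1.348 2.552
v -0.565 1.264 3.044
v -1.744 1.513 1.847
v -0.354 1.6 2.636
v -1.855 1.688 2.024
v -0.466 1.775 2.813
v -1.99 1.745 2.255
v -0.6 1.833 3.043
v -2.116 1.673 2.485
v -0.727 1.76 3.274
v -2.205 1.486 2.663
v -0.816 1.573 3.452
v -2.237 1.229 2.748
v -0.848 1.316 3.537
v -2.205 0.959 2.72
v -0.815 1.047 3.508
v -2.114 0.74 2.585
v -0.725 0.827 3.374
v -1.988 0.62 2.375
v -0.598 0.707 3.164
v -1.853 0.628 2.138
v -0.464 0.715 2.927
v -1.742 0.761 1.928
v -0.353 0.849 2.716
v -1.68 0.99 1.792
v -0.291 1.077 2.581
f 2 1 5
f 2 5 3
f 3 5 6
f 3 6 4
f 5 1 7
f 5 7 6
f 6 7 8
f 6 8 4
f 7 1 9
f 7 9 8
f 8 9 10
f 8 10 4
f 9 1 11
f 9 11 10
f 10 11 12
f 10 12 4
f 11 1 13
f 11 13 12
f 12 13 14
f 12 14 4
f 13 1 15
f 13 15 14
f 14 15 16
f 14 16 4
f 15 1 17
f 15 17 16
f 16 17 18
f 16 18 4
f 17 1 19
f 17 19 18
f 18 19 20
f 18 20 4
f 19 1 21
f 19 21 20
f 20 21 22
f 20 22 4
f 21 1 23
f 21 23 22
f 22 23 24
f 22 24 4
f 23 1 25
f 23 25 24
f 24 25 26
f 24 26 4
f 25 1 2
f 25 2 26
f 26 2 3
f 26 3 4
f 28 27 31
f 28 31 29
f 29 31 32
f 29 32 30
f 31 27 33
f 31 33 32
f 32 33 34
f 32 34 30
f 33 27 35
f 33 35 34
f 34 35 36
f 34 36 30
f 35 27 37
f 35 37 36
f 36 37 38
f 36 38 30
f 37 27 39
f 37 39 38
f 38 39 40
f 38 40 30
f 39 27 41
f 39 41 40
f 40 41 42
f 40 42 30
f 41 27 43
f 41 43 42
f 42 43 44
f 42 44 30
f 43 27 45
f 43 45 44
f 44 45 46
f 44 46 30
f 45 27 47
f 45 47 46
f 46 47 48
f 46 48 30
f 47 27 49
f 47 49 48
f 48 49 50
f 48 50 30
f 49 27 51
f 49 51 50
f 50 51 52
f 50 52 30
f 51 27 53
f 51 53 52
f 52 53 54
f 52 54 30
f 53 27 28
f 53 28 54
f 54 28 29
f 54 29 30



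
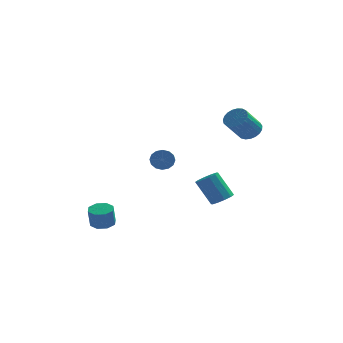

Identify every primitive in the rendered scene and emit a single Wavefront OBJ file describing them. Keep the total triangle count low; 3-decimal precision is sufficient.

v 2.142 2.66 -1.872
v 2.621 2.306 -1.506
v 1.738 2.645 -0.022
v 1.258 3 -0.388
v 2.747 2.719 -1.525
v 1.864 3.058 -0.041
v 2.641 3.11 -1.677
v 1.758 3.449 -0.193
v 2.345 3.329 -1.904
v 1.462 3.669 -0.42
v 1.971 3.293 -2.118
v 1.088 3.632 -0.634
v 1.662 3.015 -2.238
v 0.779 3.354 -0.754
v 1.536 2.602 -2.219
v 0.653 2.941 -0.735
v 1.642 2.211 -2.067
v 0.759 2.55 -0.583
v 1.938 1.991 -1.84
v 1.055 2.331 -0.356
v 2.312 2.028 -1.626
v 1.429 2.367 -0.142
v -0.832 -0.209 2.062
v -0.511 0.018 2.58
v -0.347 -1.484 3.136
v -0.668 -1.711 2.618
v -0.835 0.016 2.672
v -0.671 -1.486 3.228
v -1.158 -0.045 2.6
v -0.994 -1.548 3.156
v -1.394 -0.151 2.385
v -1.229 -1.653 2.94
v -1.479 -0.272 2.082
v -1.315 -1.774 2.638
v -1.391 -0.376 1.775
v -1.226 -1.878 2.33
v -1.153 -0.436 1.544
v -0.989 -1.938 2.1
v -0.829 -0.434 1.452
v -0.665 -1.936 2.008
v -0.506 -0.372 1.524
v -0.342 -1.875 2.08
v -0.271 -0.267 1.74
v -0.106 -1.769 2.295
v -0.185 -0.146 2.042
v -0.021 -1.648 2.598
v -0.274 -0.042 2.35
v -0.109 -1.544 2.905
v 3.528 3.608 2.969
v 3.867 4.028 3.49
v 3.13 3.132 4.692
v 2.792 2.712 4.171
v 3.601 4.185 3.444
v 2.864 3.288 4.645
v 3.322 4.241 3.315
v 2.586 3.345 4.516
v 3.079 4.188 3.127
v 2.343 3.292 4.328
v 2.914 4.035 2.911
v 2.178 3.138 4.112
v 2.855 3.808 2.706
v 2.119 2.911 3.907
v 2.913 3.546 2.546
v 2.176 2.65 3.747
v 3.076 3.296 2.459
v 2.34 2.399 3.66
v 3.318 3.099 2.461
v 2.582 2.202 3.662
v 3.597 2.99 2.55
v 2.86 2.094 3.751
v 3.863 2.988 2.712
v 3.127 2.092 3.913
v 4.072 3.094 2.919
v 3.335 2.197 4.12
v 4.186 3.288 3.134
v 3.45 2.392 4.335
v 4.187 3.538 3.321
v 3.451 2.641 4.522
v 4.074 3.8 3.447
v 3.337 2.903 4.648
v -3.902 -0.647 -2.438
v -3.241 -0.879 -2.448
v -3.318 -1.144 -1.332
v -3.978 -0.913 -1.322
v -3.274 -0.358 -2.327
v -3.351 -0.623 -1.21
v -3.675 -0.007 -2.27
v -3.751 -0.272 -1.154
v -4.208 -0.031 -2.313
v -4.285 -0.296 -1.196
v -4.562 -0.416 -2.428
v -4.639 -0.681 -1.312
v -4.529 -0.937 -2.55
v -4.606 -1.202 -1.433
v -4.129 -1.288 -2.606
v -4.205 -1.553 -1.49
v -3.595 -1.264 -2.564
v -3.672 -1.529 -1.447
f 2 1 5
f 2 5 3
f 3 5 6
f 3 6 4
f 5 1 7
f 5 7 6
f 6 7 8
f 6 8 4
f 7 1 9
f 7 9 8
f 8 9 10
f 8 10 4
f 9 1 11
f 9 11 10
f 10 11 12
f 10 12 4
f 11 1 13
f 11 13 12
f 12 13 14
f 12 14 4
f 13 1 15
f 13 15 14
f 14 15 16
f 14 16 4
f 15 1 17
f 15 17 16
f 16 17 18
f 16 18 4
f 17 1 19
f 17 19 18
f 18 19 20
f 18 20 4
f 19 1 21
f 19 21 20
f 20 21 22
f 20 22 4
f 21 1 2
f 21 2 22
f 22 2 3
f 22 3 4
f 24 23 27
f 24 27 25
f 25 27 28
f 25 28 26
f 27 23 29
f 27 29 28
f 28 29 30
f 28 30 26
f 29 23 31
f 29 31 30
f 30 31 32
f 30 32 26
f 31 23 33
f 31 33 32
f 32 33 34
f 32 34 26
f 33 23 35
f 33 35 34
f 34 35 36
f 34 36 26
f 35 23 37
f 35 37 36
f 36 37 38
f 36 38 26
f 37 23 39
f 37 39 38
f 38 39 40
f 38 40 26
f 39 23 41
f 39 41 40
f 40 41 42
f 40 42 26
f 41 23 43
f 41 43 42
f 42 43 44
f 42 44 26
f 43 23 45
f 43 45 44
f 44 45 46
f 44 46 26
f 45 23 47
f 45 47 46
f 46 47 48
f 46 48 26
f 47 23 24
f 47 24 48
f 48 24 25
f 48 25 26
f 50 49 53
f 50 53 51
f 51 53 54
f 51 54 52
f 53 49 55
f 53 55 54
f 54 55 56
f 54 56 52
f 55 49 57
f 55 57 56
f 56 57 58
f 56 58 52
f 57 49 59
f 57 59 58
f 58 59 60
f 58 60 52
f 59 49 61
f 59 61 60
f 60 61 62
f 60 62 52
f 61 49 63
f 61 63 62
f 62 63 64
f 62 64 52
f 63 49 65
f 63 65 64
f 64 65 66
f 64 66 52
f 65 49 67
f 65 67 66
f 66 67 68
f 66 68 52
f 67 49 69
f 67 69 68
f 68 69 70
f 68 70 52
f 69 49 71
f 69 71 70
f 70 71 72
f 70 72 52
f 71 49 73
f 71 73 72
f 72 73 74
f 72 74 52
f 73 49 75
f 73 75 74
f 74 75 76
f 74 76 52
f 75 49 77
f 75 77 76
f 76 77 78
f 76 78 52
f 77 49 79
f 77 79 78
f 78 79 80
f 78 80 52
f 79 49 50
f 79 50 80
f 80 50 51
f 80 51 52
f 82 81 85
f 82 85 83
f 83 85 86
f 83 86 84
f 85 81 87
f 85 87 86
f 86 87 88
f 86 88 84
f 87 81 89
f 87 89 88
f 88 89 90
f 88 90 84
f 89 81 91
f 89 91 90
f 90 91 92
f 90 92 84
f 91 81 93
f 91 93 92
f 92 93 94
f 92 94 84
f 93 81 95
f 93 95 94
f 94 95 96
f 94 96 84
f 95 81 97
f 95 97 96
f 96 97 98
f 96 98 84
f 97 81 82
f 97 82 98
f 98 82 83
f 98 83 84



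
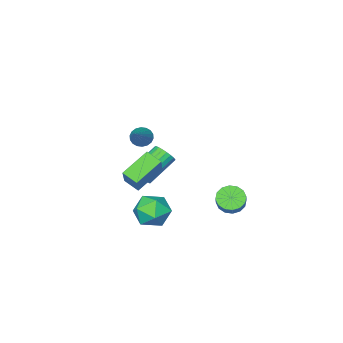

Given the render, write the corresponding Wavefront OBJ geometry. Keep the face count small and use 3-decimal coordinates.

v -0.798 -3.377 -1.598
v -0.519 -2.918 -1.215
v -2.083 -2.884 -0.118
v -2.362 -3.343 -0.502
v -0.648 -2.765 -1.403
v -2.212 -2.731 -0.306
v -0.802 -2.718 -1.625
v -2.366 -2.684 -0.528
v -0.956 -2.784 -1.842
v -2.52 -2.75 -0.746
v -1.083 -2.954 -2.017
v -2.646 -2.92 -0.921
v -1.16 -3.196 -2.12
v -2.724 -3.162 -1.023
v -1.175 -3.47 -2.132
v -2.738 -3.436 -1.036
v -1.124 -3.728 -2.052
v -2.688 -3.694 -0.956
v -1.018 -3.925 -1.894
v -2.581 -3.891 -0.798
v -0.873 -4.027 -1.685
v -2.437 -3.993 -0.588
v -0.715 -4.017 -1.46
v -2.279 -3.983 -0.364
v -0.572 -3.896 -1.26
v -2.136 -3.862 -0.163
v -0.468 -3.686 -1.117
v -2.032 -3.652 -0.021
v -0.421 -3.422 -1.059
v -1.984 -3.388 0.038
v -0.439 -3.15 -1.093
v -2.003 -3.116 0.003
v 0.692 -2.703 -0.992
v -0.764 -2.673 -0.059
v 0.436 -1.94 -1.416
v -1.02 -1.91 -0.483
v 1.7 -1.51 0.543
v 0.244 -1.48 1.476
v 1.444 -0.747 0.119
v -0.012 -0.717 1.052
v 0.395 -1.695 2.457
v 0.583 -1.406 1.99
v 1.705 -0.565 3.683
v 0.384 -1.263 2.07
v 0.187 -1.205 2.227
v 0.032 -1.244 2.429
v -0.052 -1.372 2.637
v -0.047 -1.565 2.809
v 0.046 -1.783 2.911
v 0.208 -1.984 2.924
v 0.406 -2.127 2.844
v 0.603 -2.185 2.687
v 0.759 -2.146 2.485
v 0.842 -2.018 2.277
v 0.837 -1.825 2.105
v 0.745 -1.607 2.003
v -4.347 -0.598 -3.485
v -4.076 -0.158 -4.043
v -3.382 0.618 -3.092
v -3.653 0.178 -2.535
v -4.414 0.011 -3.934
v -3.72 0.788 -2.984
v -4.734 0.018 -3.706
v -4.04 0.794 -2.755
v -4.95 -0.141 -3.418
v -4.257 0.635 -2.468
v -5.005 -0.422 -3.149
v -4.311 0.354 -2.198
v -4.884 -0.751 -2.969
v -4.19 0.026 -2.019
v -4.618 -1.038 -2.928
v -3.924 -0.262 -1.977
v -4.28 -1.208 -3.036
v -3.586 -0.431 -2.086
v -3.96 -1.214 -3.265
v -3.266 -0.438 -2.314
v -3.743 -1.055 -3.552
v -3.05 -0.279 -2.602
v -3.689 -0.774 -3.822
v -2.995 0.002 -2.871
v -3.81 -0.446 -4.001
v -3.116 0.331 -3.051
v -1.596 -2.212 -4.004
v -0.75 -1.591 -4.274
v -0.63 -2.989 -2.766
v 0.216 -2.368 -3.036
v -0.649 -1.926 -2.557
v -1.246 -1.446 -3.323
v -0.134 -3.134 -3.717
v -0.731 -2.654 -4.483
v 0.153 -2.161 -4.097
v -0.165 -1.415 -3.38
v -1.215 -3.165 -3.66
v -1.533 -2.419 -2.943
f 2 1 5
f 2 5 3
f 3 5 6
f 3 6 4
f 5 1 7
f 5 7 6
f 6 7 8
f 6 8 4
f 7 1 9
f 7 9 8
f 8 9 10
f 8 10 4
f 9 1 11
f 9 11 10
f 10 11 12
f 10 12 4
f 11 1 13
f 11 13 12
f 12 13 14
f 12 14 4
f 13 1 15
f 13 15 14
f 14 15 16
f 14 16 4
f 15 1 17
f 15 17 16
f 16 17 18
f 16 18 4
f 17 1 19
f 17 19 18
f 18 19 20
f 18 20 4
f 19 1 21
f 19 21 20
f 20 21 22
f 20 22 4
f 21 1 23
f 21 23 22
f 22 23 24
f 22 24 4
f 23 1 25
f 23 25 24
f 24 25 26
f 24 26 4
f 25 1 27
f 25 27 26
f 26 27 28
f 26 28 4
f 27 1 29
f 27 29 28
f 28 29 30
f 28 30 4
f 29 1 31
f 29 31 30
f 30 31 32
f 30 32 4
f 31 1 2
f 31 2 32
f 32 2 3
f 32 3 4
f 34 36 33
f 37 34 33
f 33 36 35
f 35 37 33
f 34 40 36
f 38 34 37
f 38 40 34
f 36 40 35
f 39 37 35
f 35 40 39
f 39 38 37
f 40 38 39
f 42 41 44
f 42 44 43
f 44 41 45
f 44 45 43
f 45 41 46
f 45 46 43
f 46 41 47
f 46 47 43
f 47 41 48
f 47 48 43
f 48 41 49
f 48 49 43
f 49 41 50
f 49 50 43
f 50 41 51
f 50 51 43
f 51 41 52
f 51 52 43
f 52 41 53
f 52 53 43
f 53 41 54
f 53 54 43
f 54 41 55
f 54 55 43
f 55 41 56
f 55 56 43
f 56 41 42
f 56 42 43
f 58 57 61
f 58 61 59
f 59 61 62
f 59 62 60
f 61 57 63
f 61 63 62
f 62 63 64
f 62 64 60
f 63 57 65
f 63 65 64
f 64 65 66
f 64 66 60
f 65 57 67
f 65 67 66
f 66 67 68
f 66 68 60
f 67 57 69
f 67 69 68
f 68 69 70
f 68 70 60
f 69 57 71
f 69 71 70
f 70 71 72
f 70 72 60
f 71 57 73
f 71 73 72
f 72 73 74
f 72 74 60
f 73 57 75
f 73 75 74
f 74 75 76
f 74 76 60
f 75 57 77
f 75 77 76
f 76 77 78
f 76 78 60
f 77 57 79
f 77 79 78
f 78 79 80
f 78 80 60
f 79 57 81
f 79 81 80
f 80 81 82
f 80 82 60
f 81 57 58
f 81 58 82
f 82 58 59
f 82 59 60
f 83 94 88
f 83 88 84
f 83 84 90
f 83 90 93
f 83 93 94
f 84 88 92
f 88 94 87
f 94 93 85
f 93 90 89
f 90 84 91
f 86 92 87
f 86 87 85
f 86 85 89
f 86 89 91
f 86 91 92
f 87 92 88
f 85 87 94
f 89 85 93
f 91 89 90
f 92 91 84



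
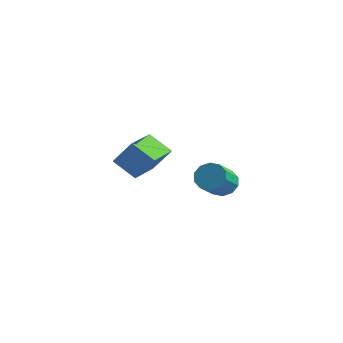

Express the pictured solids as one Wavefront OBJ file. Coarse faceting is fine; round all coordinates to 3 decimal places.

v 3.392 0.148 -2.027
v 4.068 -0.033 -2.415
v 4.284 -1.309 -1.441
v 3.608 -1.128 -1.053
v 4.182 0.271 -2.042
v 4.399 -1.005 -1.068
v 3.995 0.528 -1.663
v 4.211 -0.748 -0.689
v 3.577 0.64 -1.424
v 3.794 -0.636 -0.45
v 3.089 0.564 -1.415
v 3.305 -0.712 -0.441
v 2.716 0.329 -1.639
v 2.932 -0.947 -0.665
v 2.601 0.025 -2.012
v 2.818 -1.251 -1.038
v 2.789 -0.232 -2.391
v 3.005 -1.508 -1.417
v 3.206 -0.344 -2.63
v 3.423 -1.62 -1.656
v 3.695 -0.268 -2.639
v 3.911 -1.544 -1.665
v -2.904 0.017 -2.424
v -2.051 0.396 -1.137
v -3.396 2.02 -2.689
v -2.544 2.4 -1.402
v -1.696 0.2 -3.278
v -0.844 0.58 -1.991
v -2.189 2.204 -3.543
v -1.336 2.583 -2.256
f 2 1 5
f 2 5 3
f 3 5 6
f 3 6 4
f 5 1 7
f 5 7 6
f 6 7 8
f 6 8 4
f 7 1 9
f 7 9 8
f 8 9 10
f 8 10 4
f 9 1 11
f 9 11 10
f 10 11 12
f 10 12 4
f 11 1 13
f 11 13 12
f 12 13 14
f 12 14 4
f 13 1 15
f 13 15 14
f 14 15 16
f 14 16 4
f 15 1 17
f 15 17 16
f 16 17 18
f 16 18 4
f 17 1 19
f 17 19 18
f 18 19 20
f 18 20 4
f 19 1 21
f 19 21 20
f 20 21 22
f 20 22 4
f 21 1 2
f 21 2 22
f 22 2 3
f 22 3 4
f 24 26 23
f 27 24 23
f 23 26 25
f 25 27 23
f 24 30 26
f 28 24 27
f 28 30 24
f 26 30 25
f 29 27 25
f 25 30 29
f 29 28 27
f 30 28 29



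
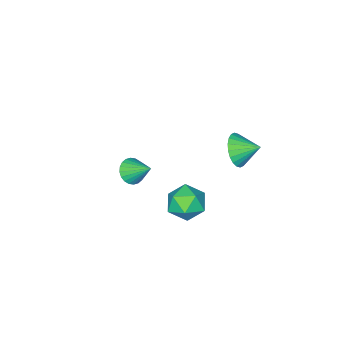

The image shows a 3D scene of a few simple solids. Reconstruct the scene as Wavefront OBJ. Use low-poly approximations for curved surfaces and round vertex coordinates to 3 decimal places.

v -0.8 3.089 3.379
v -0.092 3.23 3.916
v -1.34 3.971 3.861
v -0.009 3.431 3.64
v -0.048 3.58 3.324
v -0.201 3.654 3.017
v -0.445 3.642 2.765
v -0.743 3.547 2.606
v -1.05 3.381 2.565
v -1.319 3.171 2.648
v -1.509 2.949 2.843
v -1.591 2.748 3.119
v -1.553 2.599 3.434
v -1.4 2.524 3.742
v -1.156 2.536 3.994
v -0.858 2.632 4.152
v -0.551 2.798 4.193
v -0.282 3.008 4.11
v 0.926 2.299 0.63
v 1.702 2.431 -0.002
v 0.318 1.149 -0.358
v 1.094 1.281 -0.99
v 1.247 0.865 -0.083
v 1.622 1.576 0.528
v 0.398 2.004 -0.888
v 0.773 2.715 -0.277
v 1.376 2.249 -0.94
v 1.9 1.545 -0.442
v 0.12 2.035 0.082
v 0.644 1.331 0.58
v -0.106 -3.09 -2.241
v 0.144 -3.501 -1.678
v -0.294 -1.97 -1.339
v 0.389 -3.382 -1.774
v 0.559 -3.219 -1.941
v 0.627 -3.036 -2.154
v 0.584 -2.862 -2.38
v 0.436 -2.722 -2.585
v 0.206 -2.638 -2.737
v -0.072 -2.623 -2.814
v -0.355 -2.679 -2.803
v -0.6 -2.798 -2.707
v -0.77 -2.961 -2.54
v -0.839 -3.144 -2.327
v -0.796 -3.318 -2.101
v -0.648 -3.458 -1.897
v -0.417 -3.542 -1.744
v -0.139 -3.557 -1.667
f 2 1 4
f 2 4 3
f 4 1 5
f 4 5 3
f 5 1 6
f 5 6 3
f 6 1 7
f 6 7 3
f 7 1 8
f 7 8 3
f 8 1 9
f 8 9 3
f 9 1 10
f 9 10 3
f 10 1 11
f 10 11 3
f 11 1 12
f 11 12 3
f 12 1 13
f 12 13 3
f 13 1 14
f 13 14 3
f 14 1 15
f 14 15 3
f 15 1 16
f 15 16 3
f 16 1 17
f 16 17 3
f 17 1 18
f 17 18 3
f 18 1 2
f 18 2 3
f 19 30 24
f 19 24 20
f 19 20 26
f 19 26 29
f 19 29 30
f 20 24 28
f 24 30 23
f 30 29 21
f 29 26 25
f 26 20 27
f 22 28 23
f 22 23 21
f 22 21 25
f 22 25 27
f 22 27 28
f 23 28 24
f 21 23 30
f 25 21 29
f 27 25 26
f 28 27 20
f 32 31 34
f 32 34 33
f 34 31 35
f 34 35 33
f 35 31 36
f 35 36 33
f 36 31 37
f 36 37 33
f 37 31 38
f 37 38 33
f 38 31 39
f 38 39 33
f 39 31 40
f 39 40 33
f 40 31 41
f 40 41 33
f 41 31 42
f 41 42 33
f 42 31 43
f 42 43 33
f 43 31 44
f 43 44 33
f 44 31 45
f 44 45 33
f 45 31 46
f 45 46 33
f 46 31 47
f 46 47 33
f 47 31 48
f 47 48 33
f 48 31 32
f 48 32 33



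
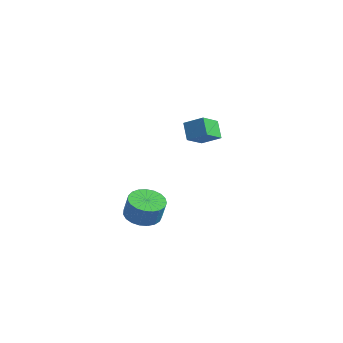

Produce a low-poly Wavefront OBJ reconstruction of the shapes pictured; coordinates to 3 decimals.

v 3.626 -3.4 -1.277
v 4.406 -3.725 -1.558
v 4.793 -3.745 -0.465
v 4.014 -3.42 -0.183
v 4.465 -3.36 -1.573
v 4.852 -3.38 -0.479
v 4.379 -3.002 -1.536
v 4.766 -3.022 -0.443
v 4.163 -2.713 -1.454
v 4.55 -2.732 -0.361
v 3.854 -2.542 -1.342
v 4.241 -2.562 -0.249
v 3.506 -2.52 -1.218
v 3.893 -2.54 -0.125
v 3.179 -2.65 -1.105
v 3.566 -2.67 -0.011
v 2.929 -2.91 -1.021
v 3.316 -2.93 0.072
v 2.8 -3.255 -0.981
v 3.187 -3.274 0.112
v 2.813 -3.624 -0.993
v 3.2 -3.644 0.101
v 2.968 -3.955 -1.053
v 3.355 -3.975 0.04
v 3.236 -4.19 -1.153
v 3.623 -4.21 -0.059
v 3.572 -4.288 -1.273
v 3.959 -4.308 -0.18
v 3.917 -4.233 -1.394
v 4.304 -4.253 -0.301
v 4.212 -4.034 -1.495
v 4.599 -4.054 -0.402
v 0.533 2.641 0.241
v 0.761 1.537 0.888
v -0.137 2.968 1.036
v 0.091 1.864 1.683
v 1.409 3.136 0.777
v 1.637 2.032 1.424
v 0.739 3.463 1.572
v 0.967 2.359 2.219
f 2 1 5
f 2 5 3
f 3 5 6
f 3 6 4
f 5 1 7
f 5 7 6
f 6 7 8
f 6 8 4
f 7 1 9
f 7 9 8
f 8 9 10
f 8 10 4
f 9 1 11
f 9 11 10
f 10 11 12
f 10 12 4
f 11 1 13
f 11 13 12
f 12 13 14
f 12 14 4
f 13 1 15
f 13 15 14
f 14 15 16
f 14 16 4
f 15 1 17
f 15 17 16
f 16 17 18
f 16 18 4
f 17 1 19
f 17 19 18
f 18 19 20
f 18 20 4
f 19 1 21
f 19 21 20
f 20 21 22
f 20 22 4
f 21 1 23
f 21 23 22
f 22 23 24
f 22 24 4
f 23 1 25
f 23 25 24
f 24 25 26
f 24 26 4
f 25 1 27
f 25 27 26
f 26 27 28
f 26 28 4
f 27 1 29
f 27 29 28
f 28 29 30
f 28 30 4
f 29 1 31
f 29 31 30
f 30 31 32
f 30 32 4
f 31 1 2
f 31 2 32
f 32 2 3
f 32 3 4
f 34 36 33
f 37 34 33
f 33 36 35
f 35 37 33
f 34 40 36
f 38 34 37
f 38 40 34
f 36 40 35
f 39 37 35
f 35 40 39
f 39 38 37
f 40 38 39



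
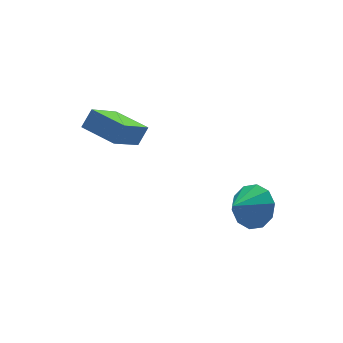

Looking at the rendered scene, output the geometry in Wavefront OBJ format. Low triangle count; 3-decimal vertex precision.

v 0.651 0.427 -3.124
v 1.029 0.891 -2.4
v -0.331 0.153 -2.436
v 0.709 1.267 -2.706
v 0.367 1.322 -3.172
v 0.133 1.035 -3.62
v 0.097 0.516 -3.879
v 0.272 -0.037 -3.849
v 0.592 -0.413 -3.542
v 0.935 -0.468 -3.076
v 1.169 -0.181 -2.628
v 1.205 0.338 -2.37
v -2.778 2.532 0.009
v -3.973 1.872 1.104
v -3.403 3.825 0.106
v -4.598 3.166 1.201
v -2.302 2.714 0.639
v -3.497 2.055 1.734
v -2.927 4.008 0.736
v -4.122 3.348 1.831
f 2 1 4
f 2 4 3
f 4 1 5
f 4 5 3
f 5 1 6
f 5 6 3
f 6 1 7
f 6 7 3
f 7 1 8
f 7 8 3
f 8 1 9
f 8 9 3
f 9 1 10
f 9 10 3
f 10 1 11
f 10 11 3
f 11 1 12
f 11 12 3
f 12 1 2
f 12 2 3
f 14 16 13
f 17 14 13
f 13 16 15
f 15 17 13
f 14 20 16
f 18 14 17
f 18 20 14
f 16 20 15
f 19 17 15
f 15 20 19
f 19 18 17
f 20 18 19



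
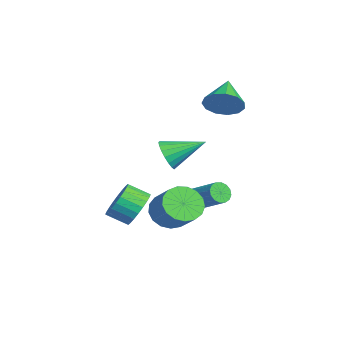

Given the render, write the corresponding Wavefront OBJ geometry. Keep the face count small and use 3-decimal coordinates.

v 2.019 0.875 -0.214
v 2.245 0.539 0.453
v 2.181 2.425 0.514
v 2.545 0.586 0.284
v 2.741 0.691 0.017
v 2.793 0.832 -0.295
v 2.692 0.982 -0.592
v 2.458 1.11 -0.814
v 2.137 1.192 -0.916
v 1.792 1.211 -0.88
v 1.492 1.164 -0.712
v 1.297 1.059 -0.445
v 1.244 0.918 -0.132
v 1.345 0.768 0.165
v 1.579 0.639 0.386
v 1.901 0.558 0.489
v -0.784 2.382 -4.162
v -0.541 2.542 -4.641
v 0.746 3.478 -3.677
v 0.504 3.318 -3.198
v -0.736 2.749 -4.582
v 0.552 3.685 -3.619
v -0.943 2.858 -4.411
v 0.344 3.793 -3.448
v -1.107 2.839 -4.173
v 0.18 3.775 -3.21
v -1.185 2.698 -3.932
v 0.102 3.634 -2.969
v -1.155 2.472 -3.752
v 0.132 3.408 -2.789
v -1.026 2.222 -3.683
v 0.261 3.158 -2.719
v -0.832 2.015 -3.741
v 0.456 2.951 -2.778
v -0.624 1.907 -3.912
v 0.663 2.842 -2.949
v -0.46 1.925 -4.15
v 0.827 2.861 -3.187
v -0.382 2.066 -4.391
v 0.905 3.002 -3.428
v -0.412 2.292 -4.571
v 0.875 3.228 -3.608
v 3.426 -0.414 -2.5
v 3.649 -0.028 -1.73
v 3.398 -0.881 -1.23
v 3.174 -1.266 -2
v 3.314 0.057 -1.753
v 3.062 -0.795 -1.253
v 2.995 0.071 -1.89
v 2.744 -0.782 -1.39
v 2.742 0.011 -2.12
v 2.49 -0.842 -1.62
v 2.593 -0.114 -2.408
v 2.341 -0.967 -1.908
v 2.57 -0.285 -2.71
v 2.319 -1.137 -2.21
v 2.678 -0.475 -2.98
v 2.427 -1.327 -2.479
v 2.9 -0.655 -3.176
v 2.649 -1.508 -2.676
v 3.202 -0.799 -3.27
v 2.951 -1.652 -2.77
v 3.538 -0.885 -3.247
v 3.286 -1.737 -2.747
v 3.856 -0.898 -3.11
v 3.605 -1.751 -2.61
v 4.11 -0.838 -2.88
v 3.858 -1.691 -2.38
v 4.259 -0.713 -2.592
v 4.007 -1.566 -2.092
v 4.281 -0.543 -2.29
v 4.03 -1.395 -1.79
v 4.173 -0.353 -2.021
v 3.922 -1.205 -1.52
v 3.951 -0.172 -1.824
v 3.7 -1.025 -1.324
v 0.575 1.18 -4.109
v 1.199 0.729 -4.648
v 2.33 1.15 -3.691
v 1.705 1.6 -3.151
v 1.189 1.145 -4.819
v 2.32 1.566 -3.862
v 1.039 1.569 -4.828
v 2.169 1.99 -3.87
v 0.782 1.904 -4.671
v 1.912 2.324 -3.714
v 0.477 2.072 -4.386
v 1.608 2.493 -3.429
v 0.195 2.037 -4.037
v 1.326 2.457 -3.08
v 0 1.805 -3.705
v 1.131 2.225 -2.748
v -0.063 1.429 -3.465
v 1.067 1.85 -2.508
v 0.019 0.997 -3.373
v 1.15 1.418 -2.415
v 0.229 0.606 -3.449
v 1.36 1.027 -2.491
v 0.518 0.347 -3.676
v 1.649 0.768 -2.719
v 0.82 0.278 -4.002
v 1.951 0.699 -3.045
v 1.066 0.416 -4.353
v 2.196 0.837 -3.396
v -1.15 3.688 1.183
v -0.86 3.213 1.916
v -2.51 4.112 1.997
v -0.677 3.694 1.972
v -0.643 4.174 1.778
v -0.771 4.499 1.395
v -1.019 4.567 0.945
v -1.309 4.355 0.57
v -1.548 3.932 0.391
v -1.661 3.431 0.463
v -1.612 3.012 0.763
v -1.417 2.807 1.198
v -1.136 2.882 1.627
f 2 1 4
f 2 4 3
f 4 1 5
f 4 5 3
f 5 1 6
f 5 6 3
f 6 1 7
f 6 7 3
f 7 1 8
f 7 8 3
f 8 1 9
f 8 9 3
f 9 1 10
f 9 10 3
f 10 1 11
f 10 11 3
f 11 1 12
f 11 12 3
f 12 1 13
f 12 13 3
f 13 1 14
f 13 14 3
f 14 1 15
f 14 15 3
f 15 1 16
f 15 16 3
f 16 1 2
f 16 2 3
f 18 17 21
f 18 21 19
f 19 21 22
f 19 22 20
f 21 17 23
f 21 23 22
f 22 23 24
f 22 24 20
f 23 17 25
f 23 25 24
f 24 25 26
f 24 26 20
f 25 17 27
f 25 27 26
f 26 27 28
f 26 28 20
f 27 17 29
f 27 29 28
f 28 29 30
f 28 30 20
f 29 17 31
f 29 31 30
f 30 31 32
f 30 32 20
f 31 17 33
f 31 33 32
f 32 33 34
f 32 34 20
f 33 17 35
f 33 35 34
f 34 35 36
f 34 36 20
f 35 17 37
f 35 37 36
f 36 37 38
f 36 38 20
f 37 17 39
f 37 39 38
f 38 39 40
f 38 40 20
f 39 17 41
f 39 41 40
f 40 41 42
f 40 42 20
f 41 17 18
f 41 18 42
f 42 18 19
f 42 19 20
f 44 43 47
f 44 47 45
f 45 47 48
f 45 48 46
f 47 43 49
f 47 49 48
f 48 49 50
f 48 50 46
f 49 43 51
f 49 51 50
f 50 51 52
f 50 52 46
f 51 43 53
f 51 53 52
f 52 53 54
f 52 54 46
f 53 43 55
f 53 55 54
f 54 55 56
f 54 56 46
f 55 43 57
f 55 57 56
f 56 57 58
f 56 58 46
f 57 43 59
f 57 59 58
f 58 59 60
f 58 60 46
f 59 43 61
f 59 61 60
f 60 61 62
f 60 62 46
f 61 43 63
f 61 63 62
f 62 63 64
f 62 64 46
f 63 43 65
f 63 65 64
f 64 65 66
f 64 66 46
f 65 43 67
f 65 67 66
f 66 67 68
f 66 68 46
f 67 43 69
f 67 69 68
f 68 69 70
f 68 70 46
f 69 43 71
f 69 71 70
f 70 71 72
f 70 72 46
f 71 43 73
f 71 73 72
f 72 73 74
f 72 74 46
f 73 43 75
f 73 75 74
f 74 75 76
f 74 76 46
f 75 43 44
f 75 44 76
f 76 44 45
f 76 45 46
f 78 77 81
f 78 81 79
f 79 81 82
f 79 82 80
f 81 77 83
f 81 83 82
f 82 83 84
f 82 84 80
f 83 77 85
f 83 85 84
f 84 85 86
f 84 86 80
f 85 77 87
f 85 87 86
f 86 87 88
f 86 88 80
f 87 77 89
f 87 89 88
f 88 89 90
f 88 90 80
f 89 77 91
f 89 91 90
f 90 91 92
f 90 92 80
f 91 77 93
f 91 93 92
f 92 93 94
f 92 94 80
f 93 77 95
f 93 95 94
f 94 95 96
f 94 96 80
f 95 77 97
f 95 97 96
f 96 97 98
f 96 98 80
f 97 77 99
f 97 99 98
f 98 99 100
f 98 100 80
f 99 77 101
f 99 101 100
f 100 101 102
f 100 102 80
f 101 77 103
f 101 103 102
f 102 103 104
f 102 104 80
f 103 77 78
f 103 78 104
f 104 78 79
f 104 79 80
f 106 105 108
f 106 108 107
f 108 105 109
f 108 109 107
f 109 105 110
f 109 110 107
f 110 105 111
f 110 111 107
f 111 105 112
f 111 112 107
f 112 105 113
f 112 113 107
f 113 105 114
f 113 114 107
f 114 105 115
f 114 115 107
f 115 105 116
f 115 116 107
f 116 105 117
f 116 117 107
f 117 105 106
f 117 106 107

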